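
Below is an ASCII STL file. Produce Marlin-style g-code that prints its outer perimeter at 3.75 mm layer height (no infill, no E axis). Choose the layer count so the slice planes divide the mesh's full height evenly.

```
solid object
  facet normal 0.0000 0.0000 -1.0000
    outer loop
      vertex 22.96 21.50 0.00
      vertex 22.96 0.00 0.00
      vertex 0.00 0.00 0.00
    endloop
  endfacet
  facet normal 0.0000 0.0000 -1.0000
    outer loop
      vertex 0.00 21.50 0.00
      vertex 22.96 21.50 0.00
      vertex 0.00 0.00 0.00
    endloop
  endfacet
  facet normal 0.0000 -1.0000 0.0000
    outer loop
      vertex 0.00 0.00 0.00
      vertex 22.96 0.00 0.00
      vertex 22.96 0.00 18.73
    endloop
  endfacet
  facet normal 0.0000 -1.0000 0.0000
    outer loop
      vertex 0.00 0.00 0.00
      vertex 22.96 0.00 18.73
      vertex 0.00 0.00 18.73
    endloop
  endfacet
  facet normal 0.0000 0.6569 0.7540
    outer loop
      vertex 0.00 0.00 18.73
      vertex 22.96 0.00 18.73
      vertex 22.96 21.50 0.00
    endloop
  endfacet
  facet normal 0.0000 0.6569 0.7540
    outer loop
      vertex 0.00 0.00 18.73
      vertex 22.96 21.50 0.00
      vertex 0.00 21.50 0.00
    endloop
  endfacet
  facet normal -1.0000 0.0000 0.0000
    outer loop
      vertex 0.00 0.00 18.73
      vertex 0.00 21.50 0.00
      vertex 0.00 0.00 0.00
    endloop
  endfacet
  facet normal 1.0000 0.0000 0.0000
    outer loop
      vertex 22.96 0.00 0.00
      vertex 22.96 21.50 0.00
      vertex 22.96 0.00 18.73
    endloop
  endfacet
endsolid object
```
; perimeter-only toolpath
G21 ; units = mm
G90 ; absolute positioning
G28 ; home
; layer 1
G0 Z3.75
G0 X0.00 Y0.00
G1 X22.96 Y0.00
G1 X22.96 Y17.20
G1 X0.00 Y17.20
G1 X0.00 Y0.00
; layer 2
G0 Z7.49
G0 X0.00 Y0.00
G1 X22.96 Y0.00
G1 X22.96 Y12.90
G1 X0.00 Y12.90
G1 X0.00 Y0.00
; layer 3
G0 Z11.24
G0 X0.00 Y0.00
G1 X22.96 Y0.00
G1 X22.96 Y8.60
G1 X0.00 Y8.60
G1 X0.00 Y0.00
; layer 4
G0 Z14.98
G0 X0.00 Y0.00
G1 X22.96 Y0.00
G1 X22.96 Y4.30
G1 X0.00 Y4.30
G1 X0.00 Y0.00
M2 ; end

The solid is a wedge (ramp): 23 × 21.5 mm base, rising to 18.7 mm along the y=0 edge and sloping linearly to z=0 at y=21.5. Slicing at Δz = 3.75 mm — 5 equal slices spanning the solid's height, so layer i sits at z = i·h/5 — gives 4 non-empty perimeters. Each is a 4-segment closed polygon; G0 lifts to the layer z and rapids to the start vertex, then G1 traces the edges. The cross-section shrinks linearly with z (the slice at the apex is degenerate and omitted).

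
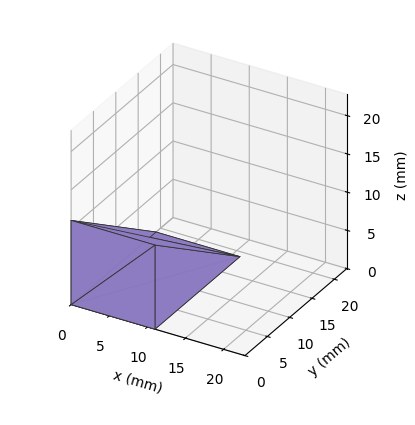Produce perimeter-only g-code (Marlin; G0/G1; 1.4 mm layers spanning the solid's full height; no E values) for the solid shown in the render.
Reading the render: the shape is a wedge (ramp): 11 × 19 mm base, rising to 11 mm along the y=0 edge and sloping linearly to z=0 at y=19 (dimensions read to the nearest mm from the axis ticks). For the g-code, the solid's height is divided into equal slices at the stated Δz and each level perimeter traced with G1 moves after a G0 lift.

; perimeter-only toolpath
G21 ; units = mm
G90 ; absolute positioning
G28 ; home
; layer 1
G0 Z1.4
G0 X0.0 Y0.0
G1 X11.0 Y0.0
G1 X11.0 Y16.6
G1 X0.0 Y16.6
G1 X0.0 Y0.0
; layer 2
G0 Z2.8
G0 X0.0 Y0.0
G1 X11.0 Y0.0
G1 X11.0 Y14.2
G1 X0.0 Y14.2
G1 X0.0 Y0.0
; layer 3
G0 Z4.1
G0 X0.0 Y0.0
G1 X11.0 Y0.0
G1 X11.0 Y11.9
G1 X0.0 Y11.9
G1 X0.0 Y0.0
; layer 4
G0 Z5.5
G0 X0.0 Y0.0
G1 X11.0 Y0.0
G1 X11.0 Y9.5
G1 X0.0 Y9.5
G1 X0.0 Y0.0
; layer 5
G0 Z6.9
G0 X0.0 Y0.0
G1 X11.0 Y0.0
G1 X11.0 Y7.1
G1 X0.0 Y7.1
G1 X0.0 Y0.0
; layer 6
G0 Z8.2
G0 X0.0 Y0.0
G1 X11.0 Y0.0
G1 X11.0 Y4.8
G1 X0.0 Y4.8
G1 X0.0 Y0.0
; layer 7
G0 Z9.6
G0 X0.0 Y0.0
G1 X11.0 Y0.0
G1 X11.0 Y2.4
G1 X0.0 Y2.4
G1 X0.0 Y0.0
M2 ; end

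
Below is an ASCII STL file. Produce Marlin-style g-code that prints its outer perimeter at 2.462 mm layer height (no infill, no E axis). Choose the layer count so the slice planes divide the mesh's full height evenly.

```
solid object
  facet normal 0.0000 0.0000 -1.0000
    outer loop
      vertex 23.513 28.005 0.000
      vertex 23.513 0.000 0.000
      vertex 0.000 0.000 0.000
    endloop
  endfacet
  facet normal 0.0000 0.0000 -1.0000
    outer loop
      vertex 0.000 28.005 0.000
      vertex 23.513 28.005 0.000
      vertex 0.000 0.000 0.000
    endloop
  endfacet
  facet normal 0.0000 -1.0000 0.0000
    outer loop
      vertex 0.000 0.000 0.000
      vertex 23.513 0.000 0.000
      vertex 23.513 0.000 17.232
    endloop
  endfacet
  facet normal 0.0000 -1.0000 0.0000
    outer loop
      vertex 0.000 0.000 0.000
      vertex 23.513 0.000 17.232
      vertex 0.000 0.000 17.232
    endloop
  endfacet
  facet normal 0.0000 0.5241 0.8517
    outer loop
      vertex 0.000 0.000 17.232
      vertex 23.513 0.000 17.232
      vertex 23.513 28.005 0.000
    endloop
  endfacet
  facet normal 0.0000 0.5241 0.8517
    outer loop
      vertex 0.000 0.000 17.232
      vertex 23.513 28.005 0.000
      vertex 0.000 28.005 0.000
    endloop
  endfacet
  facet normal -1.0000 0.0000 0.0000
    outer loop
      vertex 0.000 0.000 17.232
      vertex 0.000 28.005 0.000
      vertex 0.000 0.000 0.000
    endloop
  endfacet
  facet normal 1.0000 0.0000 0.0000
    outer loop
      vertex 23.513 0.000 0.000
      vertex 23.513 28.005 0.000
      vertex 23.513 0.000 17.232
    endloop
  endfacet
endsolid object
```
; perimeter-only toolpath
G21 ; units = mm
G90 ; absolute positioning
G28 ; home
; layer 1
G0 Z2.462
G0 X0.000 Y0.000
G1 X23.513 Y0.000
G1 X23.513 Y24.004
G1 X0.000 Y24.004
G1 X0.000 Y0.000
; layer 2
G0 Z4.923
G0 X0.000 Y0.000
G1 X23.513 Y0.000
G1 X23.513 Y20.004
G1 X0.000 Y20.004
G1 X0.000 Y0.000
; layer 3
G0 Z7.385
G0 X0.000 Y0.000
G1 X23.513 Y0.000
G1 X23.513 Y16.003
G1 X0.000 Y16.003
G1 X0.000 Y0.000
; layer 4
G0 Z9.847
G0 X0.000 Y0.000
G1 X23.513 Y0.000
G1 X23.513 Y12.002
G1 X0.000 Y12.002
G1 X0.000 Y0.000
; layer 5
G0 Z12.309
G0 X0.000 Y0.000
G1 X23.513 Y0.000
G1 X23.513 Y8.001
G1 X0.000 Y8.001
G1 X0.000 Y0.000
; layer 6
G0 Z14.770
G0 X0.000 Y0.000
G1 X23.513 Y0.000
G1 X23.513 Y4.001
G1 X0.000 Y4.001
G1 X0.000 Y0.000
M2 ; end

The solid is a wedge (ramp): 23.5 × 28 mm base, rising to 17.2 mm along the y=0 edge and sloping linearly to z=0 at y=28. Slicing at Δz = 2.462 mm — 7 equal slices spanning the solid's height, so layer i sits at z = i·h/7 — gives 6 non-empty perimeters. Each is a 4-segment closed polygon; G0 lifts to the layer z and rapids to the start vertex, then G1 traces the edges. The cross-section shrinks linearly with z (the slice at the apex is degenerate and omitted).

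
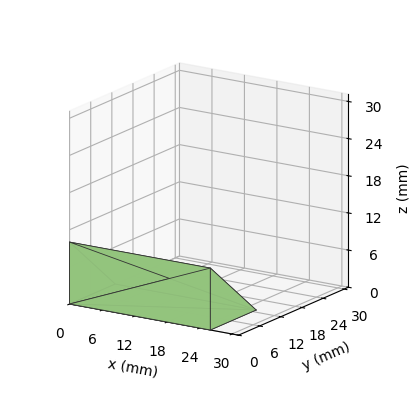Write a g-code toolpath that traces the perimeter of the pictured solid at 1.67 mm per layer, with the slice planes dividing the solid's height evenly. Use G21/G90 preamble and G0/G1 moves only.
Reading the render: the shape is a wedge (ramp): 26 × 13 mm base, rising to 10 mm along the y=0 edge and sloping linearly to z=0 at y=13 (dimensions read to the nearest mm from the axis ticks). For the g-code, the solid's height is divided into equal slices at the stated Δz and each level perimeter traced with G1 moves after a G0 lift.

; perimeter-only toolpath
G21 ; units = mm
G90 ; absolute positioning
G28 ; home
; layer 1
G0 Z1.67
G0 X0.00 Y0.00
G1 X26.00 Y0.00
G1 X26.00 Y10.83
G1 X0.00 Y10.83
G1 X0.00 Y0.00
; layer 2
G0 Z3.33
G0 X0.00 Y0.00
G1 X26.00 Y0.00
G1 X26.00 Y8.67
G1 X0.00 Y8.67
G1 X0.00 Y0.00
; layer 3
G0 Z5.00
G0 X0.00 Y0.00
G1 X26.00 Y0.00
G1 X26.00 Y6.50
G1 X0.00 Y6.50
G1 X0.00 Y0.00
; layer 4
G0 Z6.67
G0 X0.00 Y0.00
G1 X26.00 Y0.00
G1 X26.00 Y4.33
G1 X0.00 Y4.33
G1 X0.00 Y0.00
; layer 5
G0 Z8.33
G0 X0.00 Y0.00
G1 X26.00 Y0.00
G1 X26.00 Y2.17
G1 X0.00 Y2.17
G1 X0.00 Y0.00
M2 ; end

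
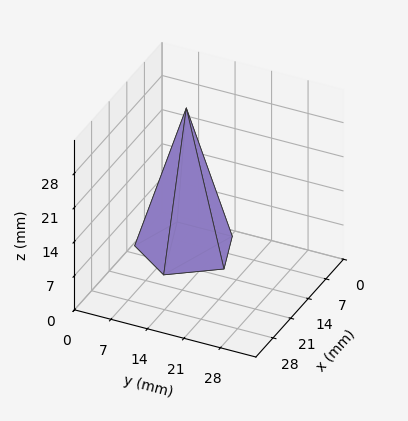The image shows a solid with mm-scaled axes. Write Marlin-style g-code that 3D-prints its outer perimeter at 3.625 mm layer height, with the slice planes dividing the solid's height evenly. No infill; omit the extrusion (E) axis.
Reading the render: the shape is a regular 5-sided pyramid, base circumscribed radius ≈ 9 mm, apex at z ≈ 29 mm (dimensions read to the nearest mm from the axis ticks). For the g-code, the solid's height is divided into equal slices at the stated Δz and each level perimeter traced with G1 moves after a G0 lift.

; perimeter-only toolpath
G21 ; units = mm
G90 ; absolute positioning
G28 ; home
; layer 1
G0 Z3.625
G0 X16.875 Y9.000
G1 X11.433 Y16.490
G1 X2.629 Y13.629
G1 X2.629 Y4.371
G1 X11.433 Y1.510
G1 X16.875 Y9.000
; layer 2
G0 Z7.250
G0 X15.750 Y9.000
G1 X11.086 Y15.420
G1 X3.539 Y12.967
G1 X3.539 Y5.032
G1 X11.086 Y2.580
G1 X15.750 Y9.000
; layer 3
G0 Z10.875
G0 X14.625 Y9.000
G1 X10.738 Y14.350
G1 X4.449 Y12.306
G1 X4.449 Y5.694
G1 X10.738 Y3.650
G1 X14.625 Y9.000
; layer 4
G0 Z14.500
G0 X13.500 Y9.000
G1 X10.390 Y13.280
G1 X5.359 Y11.645
G1 X5.359 Y6.355
G1 X10.390 Y4.720
G1 X13.500 Y9.000
; layer 5
G0 Z18.125
G0 X12.375 Y9.000
G1 X10.043 Y12.210
G1 X6.270 Y10.984
G1 X6.270 Y7.016
G1 X10.043 Y5.790
G1 X12.375 Y9.000
; layer 6
G0 Z21.750
G0 X11.250 Y9.000
G1 X9.695 Y11.140
G1 X7.180 Y10.322
G1 X7.180 Y7.678
G1 X9.695 Y6.860
G1 X11.250 Y9.000
; layer 7
G0 Z25.375
G0 X10.125 Y9.000
G1 X9.348 Y10.070
G1 X8.090 Y9.661
G1 X8.090 Y8.339
G1 X9.348 Y7.930
G1 X10.125 Y9.000
M2 ; end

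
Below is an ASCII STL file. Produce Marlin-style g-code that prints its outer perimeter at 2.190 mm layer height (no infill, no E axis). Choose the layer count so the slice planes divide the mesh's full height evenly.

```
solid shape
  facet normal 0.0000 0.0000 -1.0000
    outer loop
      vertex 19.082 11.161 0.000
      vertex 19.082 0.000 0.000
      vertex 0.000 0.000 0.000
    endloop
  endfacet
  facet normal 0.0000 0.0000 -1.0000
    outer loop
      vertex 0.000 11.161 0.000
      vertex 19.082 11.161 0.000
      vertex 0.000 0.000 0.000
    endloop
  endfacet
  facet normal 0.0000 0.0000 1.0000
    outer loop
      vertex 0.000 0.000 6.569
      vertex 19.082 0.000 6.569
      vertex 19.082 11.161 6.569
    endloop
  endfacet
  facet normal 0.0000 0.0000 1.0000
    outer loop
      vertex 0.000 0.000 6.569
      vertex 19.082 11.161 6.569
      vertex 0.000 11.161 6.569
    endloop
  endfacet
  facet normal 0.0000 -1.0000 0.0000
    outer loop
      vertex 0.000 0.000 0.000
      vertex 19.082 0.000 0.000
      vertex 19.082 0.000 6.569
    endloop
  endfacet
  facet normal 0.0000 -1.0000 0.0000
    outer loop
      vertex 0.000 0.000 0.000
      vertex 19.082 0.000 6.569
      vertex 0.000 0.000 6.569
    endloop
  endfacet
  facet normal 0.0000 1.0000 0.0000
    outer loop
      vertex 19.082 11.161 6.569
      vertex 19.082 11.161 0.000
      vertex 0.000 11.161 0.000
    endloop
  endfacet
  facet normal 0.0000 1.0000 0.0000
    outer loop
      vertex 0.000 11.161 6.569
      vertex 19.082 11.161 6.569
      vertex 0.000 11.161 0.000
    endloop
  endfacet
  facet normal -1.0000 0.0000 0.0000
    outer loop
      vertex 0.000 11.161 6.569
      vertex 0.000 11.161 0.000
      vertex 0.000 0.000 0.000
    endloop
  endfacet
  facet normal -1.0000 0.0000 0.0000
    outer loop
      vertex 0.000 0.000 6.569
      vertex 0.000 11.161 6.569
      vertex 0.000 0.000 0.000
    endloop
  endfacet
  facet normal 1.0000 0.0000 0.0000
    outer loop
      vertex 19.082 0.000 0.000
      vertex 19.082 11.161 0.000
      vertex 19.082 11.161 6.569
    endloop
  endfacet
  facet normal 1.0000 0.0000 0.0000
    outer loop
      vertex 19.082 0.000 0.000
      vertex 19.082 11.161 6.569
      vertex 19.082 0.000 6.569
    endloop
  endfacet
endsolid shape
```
; perimeter-only toolpath
G21 ; units = mm
G90 ; absolute positioning
G28 ; home
; layer 1
G0 Z2.190
G0 X0.000 Y0.000
G1 X19.082 Y0.000
G1 X19.082 Y11.161
G1 X0.000 Y11.161
G1 X0.000 Y0.000
; layer 2
G0 Z4.379
G0 X0.000 Y0.000
G1 X19.082 Y0.000
G1 X19.082 Y11.161
G1 X0.000 Y11.161
G1 X0.000 Y0.000
; layer 3
G0 Z6.569
G0 X0.000 Y0.000
G1 X19.082 Y0.000
G1 X19.082 Y11.161
G1 X0.000 Y11.161
G1 X0.000 Y0.000
M2 ; end

The solid is a rectangular box, roughly 19.1 × 11.2 mm footprint and 6.57 mm tall. Slicing at Δz = 2.190 mm — 3 equal slices spanning the solid's height, so layer i sits at z = i·h/3 — gives 3 non-empty perimeters. Each is a 4-segment closed polygon; G0 lifts to the layer z and rapids to the start vertex, then G1 traces the edges.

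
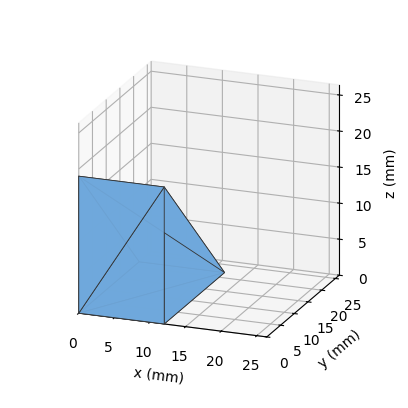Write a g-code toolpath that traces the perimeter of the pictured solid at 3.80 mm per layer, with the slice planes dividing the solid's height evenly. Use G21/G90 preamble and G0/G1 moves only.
Reading the render: the shape is a wedge (ramp): 12 × 22 mm base, rising to 19 mm along the y=0 edge and sloping linearly to z=0 at y=22 (dimensions read to the nearest mm from the axis ticks). For the g-code, the solid's height is divided into equal slices at the stated Δz and each level perimeter traced with G1 moves after a G0 lift.

; perimeter-only toolpath
G21 ; units = mm
G90 ; absolute positioning
G28 ; home
; layer 1
G0 Z3.80
G0 X0.00 Y0.00
G1 X12.00 Y0.00
G1 X12.00 Y17.60
G1 X0.00 Y17.60
G1 X0.00 Y0.00
; layer 2
G0 Z7.60
G0 X0.00 Y0.00
G1 X12.00 Y0.00
G1 X12.00 Y13.20
G1 X0.00 Y13.20
G1 X0.00 Y0.00
; layer 3
G0 Z11.40
G0 X0.00 Y0.00
G1 X12.00 Y0.00
G1 X12.00 Y8.80
G1 X0.00 Y8.80
G1 X0.00 Y0.00
; layer 4
G0 Z15.20
G0 X0.00 Y0.00
G1 X12.00 Y0.00
G1 X12.00 Y4.40
G1 X0.00 Y4.40
G1 X0.00 Y0.00
M2 ; end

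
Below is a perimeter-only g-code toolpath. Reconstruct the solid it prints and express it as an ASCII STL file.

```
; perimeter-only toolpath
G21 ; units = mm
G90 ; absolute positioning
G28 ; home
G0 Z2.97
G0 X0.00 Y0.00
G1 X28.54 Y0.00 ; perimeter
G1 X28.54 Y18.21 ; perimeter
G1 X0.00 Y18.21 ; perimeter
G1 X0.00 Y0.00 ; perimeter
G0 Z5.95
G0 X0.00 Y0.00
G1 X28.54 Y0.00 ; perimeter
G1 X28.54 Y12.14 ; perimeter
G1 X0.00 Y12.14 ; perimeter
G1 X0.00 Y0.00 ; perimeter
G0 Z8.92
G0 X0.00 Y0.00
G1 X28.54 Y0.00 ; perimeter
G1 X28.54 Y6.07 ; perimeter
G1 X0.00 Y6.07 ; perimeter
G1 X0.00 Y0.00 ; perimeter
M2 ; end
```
solid part
  facet normal 0.0000 0.0000 -1.0000
    outer loop
      vertex 28.54 24.28 0.00
      vertex 28.54 0.00 0.00
      vertex 0.00 0.00 0.00
    endloop
  endfacet
  facet normal 0.0000 0.0000 -1.0000
    outer loop
      vertex 0.00 24.28 0.00
      vertex 28.54 24.28 0.00
      vertex 0.00 0.00 0.00
    endloop
  endfacet
  facet normal 0.0000 -1.0000 0.0000
    outer loop
      vertex 0.00 0.00 0.00
      vertex 28.54 0.00 0.00
      vertex 28.54 0.00 11.89
    endloop
  endfacet
  facet normal 0.0000 -1.0000 0.0000
    outer loop
      vertex 0.00 0.00 0.00
      vertex 28.54 0.00 11.89
      vertex 0.00 0.00 11.89
    endloop
  endfacet
  facet normal 0.0000 0.4398 0.8981
    outer loop
      vertex 0.00 0.00 11.89
      vertex 28.54 0.00 11.89
      vertex 28.54 24.28 0.00
    endloop
  endfacet
  facet normal 0.0000 0.4398 0.8981
    outer loop
      vertex 0.00 0.00 11.89
      vertex 28.54 24.28 0.00
      vertex 0.00 24.28 0.00
    endloop
  endfacet
  facet normal -1.0000 0.0000 0.0000
    outer loop
      vertex 0.00 0.00 11.89
      vertex 0.00 24.28 0.00
      vertex 0.00 0.00 0.00
    endloop
  endfacet
  facet normal 1.0000 0.0000 0.0000
    outer loop
      vertex 28.54 0.00 0.00
      vertex 28.54 24.28 0.00
      vertex 28.54 0.00 11.89
    endloop
  endfacet
endsolid part

The G0 Z moves step by Δz≈2.97 mm. The G1 loops shrink linearly with z, so the solid tapers from its base footprint up to z≈11.9. Closing with a flat bottom cap and the tapered top and triangulating gives 8 facets — a wedge (ramp): 28.5 × 24.3 mm base, rising to 11.9 mm along the y=0 edge and sloping linearly to z=0 at y=24.3.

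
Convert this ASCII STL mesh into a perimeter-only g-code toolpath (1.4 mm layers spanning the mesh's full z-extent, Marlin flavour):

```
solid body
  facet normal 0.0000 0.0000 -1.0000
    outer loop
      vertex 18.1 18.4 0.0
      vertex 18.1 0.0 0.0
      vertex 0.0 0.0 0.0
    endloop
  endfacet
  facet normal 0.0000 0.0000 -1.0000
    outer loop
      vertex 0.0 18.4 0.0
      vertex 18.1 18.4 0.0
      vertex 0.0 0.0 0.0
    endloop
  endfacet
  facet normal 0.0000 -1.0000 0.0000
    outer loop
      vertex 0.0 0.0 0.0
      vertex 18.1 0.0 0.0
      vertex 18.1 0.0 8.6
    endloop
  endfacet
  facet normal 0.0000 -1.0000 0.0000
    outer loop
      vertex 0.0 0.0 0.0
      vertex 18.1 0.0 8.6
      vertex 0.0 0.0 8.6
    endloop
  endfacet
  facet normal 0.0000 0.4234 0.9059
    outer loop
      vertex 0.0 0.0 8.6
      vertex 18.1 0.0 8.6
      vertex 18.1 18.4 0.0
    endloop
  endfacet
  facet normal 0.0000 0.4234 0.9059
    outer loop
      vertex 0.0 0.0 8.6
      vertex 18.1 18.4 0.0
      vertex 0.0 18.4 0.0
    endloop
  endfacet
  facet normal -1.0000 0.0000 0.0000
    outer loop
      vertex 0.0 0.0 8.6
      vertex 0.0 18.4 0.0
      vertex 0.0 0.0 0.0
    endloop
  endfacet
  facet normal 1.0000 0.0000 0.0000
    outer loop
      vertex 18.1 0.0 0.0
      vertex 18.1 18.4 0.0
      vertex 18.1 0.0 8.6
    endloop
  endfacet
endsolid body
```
; perimeter-only toolpath
G21 ; units = mm
G90 ; absolute positioning
G28 ; home
; layer 1
G0 Z1.4
G0 X0.0 Y0.0
G1 X18.1 Y0.0
G1 X18.1 Y15.3
G1 X0.0 Y15.3
G1 X0.0 Y0.0
; layer 2
G0 Z2.9
G0 X0.0 Y0.0
G1 X18.1 Y0.0
G1 X18.1 Y12.3
G1 X0.0 Y12.3
G1 X0.0 Y0.0
; layer 3
G0 Z4.3
G0 X0.0 Y0.0
G1 X18.1 Y0.0
G1 X18.1 Y9.2
G1 X0.0 Y9.2
G1 X0.0 Y0.0
; layer 4
G0 Z5.7
G0 X0.0 Y0.0
G1 X18.1 Y0.0
G1 X18.1 Y6.1
G1 X0.0 Y6.1
G1 X0.0 Y0.0
; layer 5
G0 Z7.2
G0 X0.0 Y0.0
G1 X18.1 Y0.0
G1 X18.1 Y3.1
G1 X0.0 Y3.1
G1 X0.0 Y0.0
M2 ; end

The solid is a wedge (ramp): 18.1 × 18.4 mm base, rising to 8.6 mm along the y=0 edge and sloping linearly to z=0 at y=18.4. Slicing at Δz = 1.4 mm — 6 equal slices spanning the solid's height, so layer i sits at z = i·h/6 — gives 5 non-empty perimeters. Each is a 4-segment closed polygon; G0 lifts to the layer z and rapids to the start vertex, then G1 traces the edges. The cross-section shrinks linearly with z (the slice at the apex is degenerate and omitted).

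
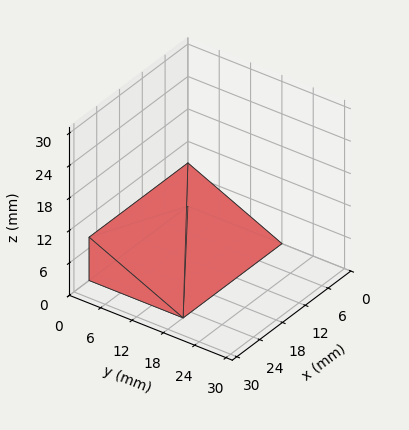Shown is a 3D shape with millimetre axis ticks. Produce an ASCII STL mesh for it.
Reading the render: the shape is a wedge (ramp): 26 × 18 mm base, rising to 8 mm along the y=0 edge and sloping linearly to z=0 at y=18 (dimensions read to the nearest mm from the axis ticks). For the STL, each face is triangulated and given an outward normal.

solid part
  facet normal 0.0000 0.0000 -1.0000
    outer loop
      vertex 26.00 18.00 0.00
      vertex 26.00 0.00 0.00
      vertex 0.00 0.00 0.00
    endloop
  endfacet
  facet normal 0.0000 0.0000 -1.0000
    outer loop
      vertex 0.00 18.00 0.00
      vertex 26.00 18.00 0.00
      vertex 0.00 0.00 0.00
    endloop
  endfacet
  facet normal 0.0000 -1.0000 0.0000
    outer loop
      vertex 0.00 0.00 0.00
      vertex 26.00 0.00 0.00
      vertex 26.00 0.00 8.00
    endloop
  endfacet
  facet normal 0.0000 -1.0000 0.0000
    outer loop
      vertex 0.00 0.00 0.00
      vertex 26.00 0.00 8.00
      vertex 0.00 0.00 8.00
    endloop
  endfacet
  facet normal 0.0000 0.4061 0.9138
    outer loop
      vertex 0.00 0.00 8.00
      vertex 26.00 0.00 8.00
      vertex 26.00 18.00 0.00
    endloop
  endfacet
  facet normal 0.0000 0.4061 0.9138
    outer loop
      vertex 0.00 0.00 8.00
      vertex 26.00 18.00 0.00
      vertex 0.00 18.00 0.00
    endloop
  endfacet
  facet normal -1.0000 0.0000 0.0000
    outer loop
      vertex 0.00 0.00 8.00
      vertex 0.00 18.00 0.00
      vertex 0.00 0.00 0.00
    endloop
  endfacet
  facet normal 1.0000 0.0000 0.0000
    outer loop
      vertex 26.00 0.00 0.00
      vertex 26.00 18.00 0.00
      vertex 26.00 0.00 8.00
    endloop
  endfacet
endsolid part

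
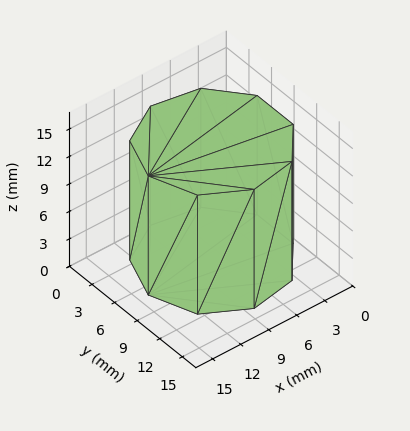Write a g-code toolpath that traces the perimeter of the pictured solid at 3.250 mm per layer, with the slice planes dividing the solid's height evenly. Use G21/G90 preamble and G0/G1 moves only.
Reading the render: the shape is a regular 9-sided prism (a cylinder approximated with 9 flat sides), circumscribed radius ≈ 7 mm, height ≈ 13 mm (dimensions read to the nearest mm from the axis ticks). For the g-code, the solid's height is divided into equal slices at the stated Δz and each level perimeter traced with G1 moves after a G0 lift.

; perimeter-only toolpath
G21 ; units = mm
G90 ; absolute positioning
G28 ; home
; layer 1
G0 Z3.250
G0 X14.000 Y7.000
G1 X12.362 Y11.500
G1 X8.216 Y13.894
G1 X3.500 Y13.062
G1 X0.422 Y9.394
G1 X0.422 Y4.606
G1 X3.500 Y0.938
G1 X8.216 Y0.106
G1 X12.362 Y2.500
G1 X14.000 Y7.000
; layer 2
G0 Z6.500
G0 X14.000 Y7.000
G1 X12.362 Y11.500
G1 X8.216 Y13.894
G1 X3.500 Y13.062
G1 X0.422 Y9.394
G1 X0.422 Y4.606
G1 X3.500 Y0.938
G1 X8.216 Y0.106
G1 X12.362 Y2.500
G1 X14.000 Y7.000
; layer 3
G0 Z9.750
G0 X14.000 Y7.000
G1 X12.362 Y11.500
G1 X8.216 Y13.894
G1 X3.500 Y13.062
G1 X0.422 Y9.394
G1 X0.422 Y4.606
G1 X3.500 Y0.938
G1 X8.216 Y0.106
G1 X12.362 Y2.500
G1 X14.000 Y7.000
; layer 4
G0 Z13.000
G0 X14.000 Y7.000
G1 X12.362 Y11.500
G1 X8.216 Y13.894
G1 X3.500 Y13.062
G1 X0.422 Y9.394
G1 X0.422 Y4.606
G1 X3.500 Y0.938
G1 X8.216 Y0.106
G1 X12.362 Y2.500
G1 X14.000 Y7.000
M2 ; end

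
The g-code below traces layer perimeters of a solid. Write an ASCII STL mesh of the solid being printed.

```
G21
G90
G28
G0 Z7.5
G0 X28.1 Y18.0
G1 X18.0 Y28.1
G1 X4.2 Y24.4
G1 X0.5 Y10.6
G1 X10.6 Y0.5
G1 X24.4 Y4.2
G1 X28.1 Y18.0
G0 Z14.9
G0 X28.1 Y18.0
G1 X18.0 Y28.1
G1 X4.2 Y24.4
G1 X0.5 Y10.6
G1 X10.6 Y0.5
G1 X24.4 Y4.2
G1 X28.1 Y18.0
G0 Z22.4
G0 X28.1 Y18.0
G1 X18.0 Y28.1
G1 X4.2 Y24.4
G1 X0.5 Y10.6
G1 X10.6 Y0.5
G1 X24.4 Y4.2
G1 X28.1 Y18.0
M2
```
solid part
  facet normal 0.0000 0.0000 -1.0000
    outer loop
      vertex 4.2 24.4 0.0
      vertex 18.0 28.1 0.0
      vertex 28.1 18.0 0.0
    endloop
  endfacet
  facet normal 0.0000 0.0000 -1.0000
    outer loop
      vertex 0.5 10.6 0.0
      vertex 4.2 24.4 0.0
      vertex 28.1 18.0 0.0
    endloop
  endfacet
  facet normal 0.0000 0.0000 -1.0000
    outer loop
      vertex 10.6 0.5 0.0
      vertex 0.5 10.6 0.0
      vertex 28.1 18.0 0.0
    endloop
  endfacet
  facet normal 0.0000 0.0000 -1.0000
    outer loop
      vertex 24.4 4.2 0.0
      vertex 10.6 0.5 0.0
      vertex 28.1 18.0 0.0
    endloop
  endfacet
  facet normal 0.0000 0.0000 1.0000
    outer loop
      vertex 28.1 18.0 22.4
      vertex 18.0 28.1 22.4
      vertex 4.2 24.4 22.4
    endloop
  endfacet
  facet normal 0.0000 0.0000 1.0000
    outer loop
      vertex 28.1 18.0 22.4
      vertex 4.2 24.4 22.4
      vertex 0.5 10.6 22.4
    endloop
  endfacet
  facet normal 0.0000 0.0000 1.0000
    outer loop
      vertex 28.1 18.0 22.4
      vertex 0.5 10.6 22.4
      vertex 10.6 0.5 22.4
    endloop
  endfacet
  facet normal 0.0000 0.0000 1.0000
    outer loop
      vertex 28.1 18.0 22.4
      vertex 10.6 0.5 22.4
      vertex 24.4 4.2 22.4
    endloop
  endfacet
  facet normal 0.7071 0.7071 0.0000
    outer loop
      vertex 28.1 18.0 0.0
      vertex 18.0 28.1 0.0
      vertex 18.0 28.1 22.4
    endloop
  endfacet
  facet normal 0.7071 0.7071 0.0000
    outer loop
      vertex 28.1 18.0 0.0
      vertex 18.0 28.1 22.4
      vertex 28.1 18.0 22.4
    endloop
  endfacet
  facet normal -0.2590 0.9659 0.0000
    outer loop
      vertex 18.0 28.1 0.0
      vertex 4.2 24.4 0.0
      vertex 4.2 24.4 22.4
    endloop
  endfacet
  facet normal -0.2590 0.9659 0.0000
    outer loop
      vertex 18.0 28.1 0.0
      vertex 4.2 24.4 22.4
      vertex 18.0 28.1 22.4
    endloop
  endfacet
  facet normal -0.9659 0.2590 0.0000
    outer loop
      vertex 4.2 24.4 0.0
      vertex 0.5 10.6 0.0
      vertex 0.5 10.6 22.4
    endloop
  endfacet
  facet normal -0.9659 0.2590 0.0000
    outer loop
      vertex 4.2 24.4 0.0
      vertex 0.5 10.6 22.4
      vertex 4.2 24.4 22.4
    endloop
  endfacet
  facet normal -0.7071 -0.7071 0.0000
    outer loop
      vertex 0.5 10.6 0.0
      vertex 10.6 0.5 0.0
      vertex 10.6 0.5 22.4
    endloop
  endfacet
  facet normal -0.7071 -0.7071 0.0000
    outer loop
      vertex 0.5 10.6 0.0
      vertex 10.6 0.5 22.4
      vertex 0.5 10.6 22.4
    endloop
  endfacet
  facet normal 0.2590 -0.9659 0.0000
    outer loop
      vertex 10.6 0.5 0.0
      vertex 24.4 4.2 0.0
      vertex 24.4 4.2 22.4
    endloop
  endfacet
  facet normal 0.2590 -0.9659 0.0000
    outer loop
      vertex 10.6 0.5 0.0
      vertex 24.4 4.2 22.4
      vertex 10.6 0.5 22.4
    endloop
  endfacet
  facet normal 0.9659 -0.2590 0.0000
    outer loop
      vertex 24.4 4.2 0.0
      vertex 28.1 18.0 0.0
      vertex 28.1 18.0 22.4
    endloop
  endfacet
  facet normal 0.9659 -0.2590 0.0000
    outer loop
      vertex 24.4 4.2 0.0
      vertex 28.1 18.0 22.4
      vertex 24.4 4.2 22.4
    endloop
  endfacet
endsolid part

The G0 Z moves step by Δz≈7.5 mm. Every layer's G1 loop is the same polygon, so the solid is a straight extrusion of it from z=0 to z≈22.4. Closing with flat bottom and top caps and triangulating gives 20 facets — a regular 6-sided prism (a cylinder approximated with 6 flat sides), circumscribed radius ≈ 14.3 mm, height ≈ 22.4 mm.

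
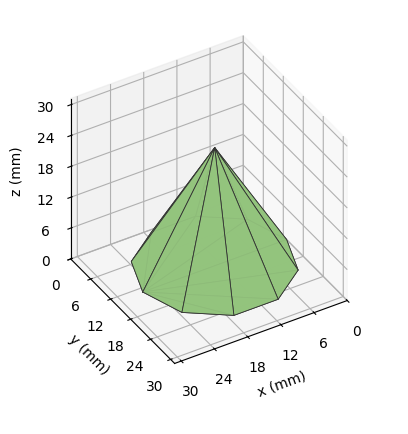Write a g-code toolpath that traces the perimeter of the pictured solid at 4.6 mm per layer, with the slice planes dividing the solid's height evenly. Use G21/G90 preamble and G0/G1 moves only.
Reading the render: the shape is a regular 10-sided pyramid, base circumscribed radius ≈ 13 mm, apex at z ≈ 23 mm (dimensions read to the nearest mm from the axis ticks). For the g-code, the solid's height is divided into equal slices at the stated Δz and each level perimeter traced with G1 moves after a G0 lift.

; perimeter-only toolpath
G21 ; units = mm
G90 ; absolute positioning
G28 ; home
; layer 1
G0 Z4.6
G0 X23.4 Y13.0
G1 X21.4 Y19.1
G1 X16.2 Y22.9
G1 X9.8 Y22.9
G1 X4.6 Y19.1
G1 X2.6 Y13.0
G1 X4.6 Y6.9
G1 X9.8 Y3.1
G1 X16.2 Y3.1
G1 X21.4 Y6.9
G1 X23.4 Y13.0
; layer 2
G0 Z9.2
G0 X20.8 Y13.0
G1 X19.3 Y17.6
G1 X15.4 Y20.4
G1 X10.6 Y20.4
G1 X6.7 Y17.6
G1 X5.2 Y13.0
G1 X6.7 Y8.4
G1 X10.6 Y5.6
G1 X15.4 Y5.6
G1 X19.3 Y8.4
G1 X20.8 Y13.0
; layer 3
G0 Z13.8
G0 X18.2 Y13.0
G1 X17.2 Y16.0
G1 X14.6 Y18.0
G1 X11.4 Y18.0
G1 X8.8 Y16.0
G1 X7.8 Y13.0
G1 X8.8 Y10.0
G1 X11.4 Y8.0
G1 X14.6 Y8.0
G1 X17.2 Y10.0
G1 X18.2 Y13.0
; layer 4
G0 Z18.4
G0 X15.6 Y13.0
G1 X15.1 Y14.5
G1 X13.8 Y15.5
G1 X12.2 Y15.5
G1 X10.9 Y14.5
G1 X10.4 Y13.0
G1 X10.9 Y11.5
G1 X12.2 Y10.5
G1 X13.8 Y10.5
G1 X15.1 Y11.5
G1 X15.6 Y13.0
M2 ; end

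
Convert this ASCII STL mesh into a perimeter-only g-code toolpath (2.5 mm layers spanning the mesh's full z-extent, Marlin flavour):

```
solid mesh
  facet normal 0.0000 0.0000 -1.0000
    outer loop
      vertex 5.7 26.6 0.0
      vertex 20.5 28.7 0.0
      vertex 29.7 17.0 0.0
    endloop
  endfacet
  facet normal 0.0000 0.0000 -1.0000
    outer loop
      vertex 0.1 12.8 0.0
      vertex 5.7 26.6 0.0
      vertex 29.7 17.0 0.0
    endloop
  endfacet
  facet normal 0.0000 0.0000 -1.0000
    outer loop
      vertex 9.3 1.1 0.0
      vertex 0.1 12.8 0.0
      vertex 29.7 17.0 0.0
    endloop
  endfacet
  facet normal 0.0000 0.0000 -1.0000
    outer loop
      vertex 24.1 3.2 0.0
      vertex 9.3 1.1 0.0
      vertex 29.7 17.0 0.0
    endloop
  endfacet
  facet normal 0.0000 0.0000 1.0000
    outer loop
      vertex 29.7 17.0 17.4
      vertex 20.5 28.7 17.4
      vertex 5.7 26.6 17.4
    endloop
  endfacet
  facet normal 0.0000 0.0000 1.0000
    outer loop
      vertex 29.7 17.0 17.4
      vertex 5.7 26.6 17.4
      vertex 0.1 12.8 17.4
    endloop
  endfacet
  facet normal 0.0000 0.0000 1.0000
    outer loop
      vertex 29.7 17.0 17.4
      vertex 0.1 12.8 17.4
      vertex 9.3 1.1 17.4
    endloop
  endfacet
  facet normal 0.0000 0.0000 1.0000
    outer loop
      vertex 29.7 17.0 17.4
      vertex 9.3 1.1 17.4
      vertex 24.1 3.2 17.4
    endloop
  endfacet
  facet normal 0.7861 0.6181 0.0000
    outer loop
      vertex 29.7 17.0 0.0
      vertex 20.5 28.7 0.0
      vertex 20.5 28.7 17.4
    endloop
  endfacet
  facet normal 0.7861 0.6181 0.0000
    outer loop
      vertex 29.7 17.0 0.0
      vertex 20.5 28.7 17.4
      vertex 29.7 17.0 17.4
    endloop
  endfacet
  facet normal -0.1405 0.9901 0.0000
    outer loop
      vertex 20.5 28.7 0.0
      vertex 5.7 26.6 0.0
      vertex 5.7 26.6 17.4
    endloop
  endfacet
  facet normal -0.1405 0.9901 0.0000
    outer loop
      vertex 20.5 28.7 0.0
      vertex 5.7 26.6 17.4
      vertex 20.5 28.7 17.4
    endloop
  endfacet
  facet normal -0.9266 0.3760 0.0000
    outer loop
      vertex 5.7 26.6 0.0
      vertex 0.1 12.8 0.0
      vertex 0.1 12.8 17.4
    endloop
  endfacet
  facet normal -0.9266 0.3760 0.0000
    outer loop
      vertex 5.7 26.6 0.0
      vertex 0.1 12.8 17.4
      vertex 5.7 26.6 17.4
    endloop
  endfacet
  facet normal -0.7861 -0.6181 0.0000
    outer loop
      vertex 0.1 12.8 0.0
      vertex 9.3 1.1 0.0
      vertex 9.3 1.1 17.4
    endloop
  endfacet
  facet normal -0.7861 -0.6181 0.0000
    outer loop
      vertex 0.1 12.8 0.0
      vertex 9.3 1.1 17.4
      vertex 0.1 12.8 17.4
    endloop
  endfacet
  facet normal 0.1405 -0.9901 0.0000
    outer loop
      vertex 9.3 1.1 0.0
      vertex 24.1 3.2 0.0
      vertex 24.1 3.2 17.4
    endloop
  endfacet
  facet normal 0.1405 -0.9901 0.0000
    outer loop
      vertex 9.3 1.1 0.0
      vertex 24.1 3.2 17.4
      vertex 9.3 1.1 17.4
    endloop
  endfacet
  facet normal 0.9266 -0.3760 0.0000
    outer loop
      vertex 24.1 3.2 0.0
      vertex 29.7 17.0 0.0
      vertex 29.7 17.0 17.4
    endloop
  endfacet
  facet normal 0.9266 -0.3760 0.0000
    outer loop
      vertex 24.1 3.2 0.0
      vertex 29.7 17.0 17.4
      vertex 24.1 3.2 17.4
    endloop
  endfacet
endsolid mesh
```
; perimeter-only toolpath
G21 ; units = mm
G90 ; absolute positioning
G28 ; home
; layer 1
G0 Z2.5
G0 X29.7 Y17.0
G1 X20.5 Y28.7
G1 X5.7 Y26.6
G1 X0.1 Y12.8
G1 X9.3 Y1.1
G1 X24.1 Y3.2
G1 X29.7 Y17.0
; layer 2
G0 Z5.0
G0 X29.7 Y17.0
G1 X20.5 Y28.7
G1 X5.7 Y26.6
G1 X0.1 Y12.8
G1 X9.3 Y1.1
G1 X24.1 Y3.2
G1 X29.7 Y17.0
; layer 3
G0 Z7.5
G0 X29.7 Y17.0
G1 X20.5 Y28.7
G1 X5.7 Y26.6
G1 X0.1 Y12.8
G1 X9.3 Y1.1
G1 X24.1 Y3.2
G1 X29.7 Y17.0
; layer 4
G0 Z9.9
G0 X29.7 Y17.0
G1 X20.5 Y28.7
G1 X5.7 Y26.6
G1 X0.1 Y12.8
G1 X9.3 Y1.1
G1 X24.1 Y3.2
G1 X29.7 Y17.0
; layer 5
G0 Z12.4
G0 X29.7 Y17.0
G1 X20.5 Y28.7
G1 X5.7 Y26.6
G1 X0.1 Y12.8
G1 X9.3 Y1.1
G1 X24.1 Y3.2
G1 X29.7 Y17.0
; layer 6
G0 Z14.9
G0 X29.7 Y17.0
G1 X20.5 Y28.7
G1 X5.7 Y26.6
G1 X0.1 Y12.8
G1 X9.3 Y1.1
G1 X24.1 Y3.2
G1 X29.7 Y17.0
; layer 7
G0 Z17.4
G0 X29.7 Y17.0
G1 X20.5 Y28.7
G1 X5.7 Y26.6
G1 X0.1 Y12.8
G1 X9.3 Y1.1
G1 X24.1 Y3.2
G1 X29.7 Y17.0
M2 ; end

The solid is a regular 6-sided prism (a cylinder approximated with 6 flat sides), circumscribed radius ≈ 14.9 mm, height ≈ 17.4 mm. Slicing at Δz = 2.5 mm — 7 equal slices spanning the solid's height, so layer i sits at z = i·h/7 — gives 7 non-empty perimeters. Each is a 6-segment closed polygon; G0 lifts to the layer z and rapids to the start vertex, then G1 traces the edges.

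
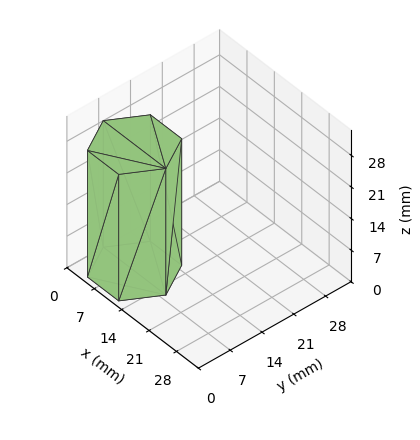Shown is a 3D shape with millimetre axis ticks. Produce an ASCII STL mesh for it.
Reading the render: the shape is a regular 6-sided prism (a cylinder approximated with 6 flat sides), circumscribed radius ≈ 8 mm, height ≈ 28 mm (dimensions read to the nearest mm from the axis ticks). For the STL, each face is triangulated and given an outward normal.

solid part
  facet normal 0.0000 0.0000 -1.0000
    outer loop
      vertex 4.000 14.928 0.000
      vertex 12.000 14.928 0.000
      vertex 16.000 8.000 0.000
    endloop
  endfacet
  facet normal 0.0000 0.0000 -1.0000
    outer loop
      vertex 0.000 8.000 0.000
      vertex 4.000 14.928 0.000
      vertex 16.000 8.000 0.000
    endloop
  endfacet
  facet normal 0.0000 0.0000 -1.0000
    outer loop
      vertex 4.000 1.072 0.000
      vertex 0.000 8.000 0.000
      vertex 16.000 8.000 0.000
    endloop
  endfacet
  facet normal 0.0000 0.0000 -1.0000
    outer loop
      vertex 12.000 1.072 0.000
      vertex 4.000 1.072 0.000
      vertex 16.000 8.000 0.000
    endloop
  endfacet
  facet normal 0.0000 0.0000 1.0000
    outer loop
      vertex 16.000 8.000 28.000
      vertex 12.000 14.928 28.000
      vertex 4.000 14.928 28.000
    endloop
  endfacet
  facet normal 0.0000 0.0000 1.0000
    outer loop
      vertex 16.000 8.000 28.000
      vertex 4.000 14.928 28.000
      vertex 0.000 8.000 28.000
    endloop
  endfacet
  facet normal 0.0000 0.0000 1.0000
    outer loop
      vertex 16.000 8.000 28.000
      vertex 0.000 8.000 28.000
      vertex 4.000 1.072 28.000
    endloop
  endfacet
  facet normal 0.0000 0.0000 1.0000
    outer loop
      vertex 16.000 8.000 28.000
      vertex 4.000 1.072 28.000
      vertex 12.000 1.072 28.000
    endloop
  endfacet
  facet normal 0.8660 0.5000 0.0000
    outer loop
      vertex 16.000 8.000 0.000
      vertex 12.000 14.928 0.000
      vertex 12.000 14.928 28.000
    endloop
  endfacet
  facet normal 0.8660 0.5000 0.0000
    outer loop
      vertex 16.000 8.000 0.000
      vertex 12.000 14.928 28.000
      vertex 16.000 8.000 28.000
    endloop
  endfacet
  facet normal 0.0000 1.0000 0.0000
    outer loop
      vertex 12.000 14.928 0.000
      vertex 4.000 14.928 0.000
      vertex 4.000 14.928 28.000
    endloop
  endfacet
  facet normal 0.0000 1.0000 0.0000
    outer loop
      vertex 12.000 14.928 0.000
      vertex 4.000 14.928 28.000
      vertex 12.000 14.928 28.000
    endloop
  endfacet
  facet normal -0.8660 0.5000 0.0000
    outer loop
      vertex 4.000 14.928 0.000
      vertex 0.000 8.000 0.000
      vertex 0.000 8.000 28.000
    endloop
  endfacet
  facet normal -0.8660 0.5000 0.0000
    outer loop
      vertex 4.000 14.928 0.000
      vertex 0.000 8.000 28.000
      vertex 4.000 14.928 28.000
    endloop
  endfacet
  facet normal -0.8660 -0.5000 0.0000
    outer loop
      vertex 0.000 8.000 0.000
      vertex 4.000 1.072 0.000
      vertex 4.000 1.072 28.000
    endloop
  endfacet
  facet normal -0.8660 -0.5000 0.0000
    outer loop
      vertex 0.000 8.000 0.000
      vertex 4.000 1.072 28.000
      vertex 0.000 8.000 28.000
    endloop
  endfacet
  facet normal 0.0000 -1.0000 0.0000
    outer loop
      vertex 4.000 1.072 0.000
      vertex 12.000 1.072 0.000
      vertex 12.000 1.072 28.000
    endloop
  endfacet
  facet normal 0.0000 -1.0000 0.0000
    outer loop
      vertex 4.000 1.072 0.000
      vertex 12.000 1.072 28.000
      vertex 4.000 1.072 28.000
    endloop
  endfacet
  facet normal 0.8660 -0.5000 0.0000
    outer loop
      vertex 12.000 1.072 0.000
      vertex 16.000 8.000 0.000
      vertex 16.000 8.000 28.000
    endloop
  endfacet
  facet normal 0.8660 -0.5000 0.0000
    outer loop
      vertex 12.000 1.072 0.000
      vertex 16.000 8.000 28.000
      vertex 12.000 1.072 28.000
    endloop
  endfacet
endsolid part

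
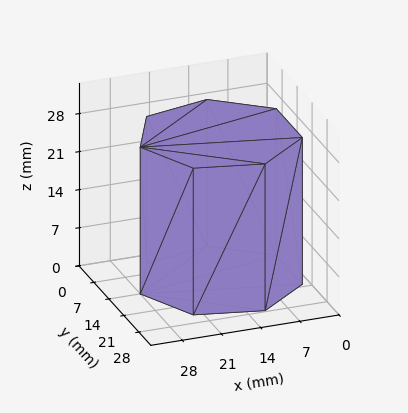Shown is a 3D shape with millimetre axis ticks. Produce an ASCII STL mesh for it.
Reading the render: the shape is a regular 7-sided prism (a cylinder approximated with 7 flat sides), circumscribed radius ≈ 14 mm, height ≈ 27 mm (dimensions read to the nearest mm from the axis ticks). For the STL, each face is triangulated and given an outward normal.

solid part
  facet normal 0.0000 0.0000 -1.0000
    outer loop
      vertex 10.9 27.6 0.0
      vertex 22.7 24.9 0.0
      vertex 28.0 14.0 0.0
    endloop
  endfacet
  facet normal 0.0000 0.0000 -1.0000
    outer loop
      vertex 1.4 20.1 0.0
      vertex 10.9 27.6 0.0
      vertex 28.0 14.0 0.0
    endloop
  endfacet
  facet normal 0.0000 0.0000 -1.0000
    outer loop
      vertex 1.4 7.9 0.0
      vertex 1.4 20.1 0.0
      vertex 28.0 14.0 0.0
    endloop
  endfacet
  facet normal 0.0000 0.0000 -1.0000
    outer loop
      vertex 10.9 0.4 0.0
      vertex 1.4 7.9 0.0
      vertex 28.0 14.0 0.0
    endloop
  endfacet
  facet normal 0.0000 0.0000 -1.0000
    outer loop
      vertex 22.7 3.1 0.0
      vertex 10.9 0.4 0.0
      vertex 28.0 14.0 0.0
    endloop
  endfacet
  facet normal 0.0000 0.0000 1.0000
    outer loop
      vertex 28.0 14.0 27.0
      vertex 22.7 24.9 27.0
      vertex 10.9 27.6 27.0
    endloop
  endfacet
  facet normal 0.0000 0.0000 1.0000
    outer loop
      vertex 28.0 14.0 27.0
      vertex 10.9 27.6 27.0
      vertex 1.4 20.1 27.0
    endloop
  endfacet
  facet normal 0.0000 0.0000 1.0000
    outer loop
      vertex 28.0 14.0 27.0
      vertex 1.4 20.1 27.0
      vertex 1.4 7.9 27.0
    endloop
  endfacet
  facet normal 0.0000 0.0000 1.0000
    outer loop
      vertex 28.0 14.0 27.0
      vertex 1.4 7.9 27.0
      vertex 10.9 0.4 27.0
    endloop
  endfacet
  facet normal 0.0000 0.0000 1.0000
    outer loop
      vertex 28.0 14.0 27.0
      vertex 10.9 0.4 27.0
      vertex 22.7 3.1 27.0
    endloop
  endfacet
  facet normal 0.8993 0.4373 0.0000
    outer loop
      vertex 28.0 14.0 0.0
      vertex 22.7 24.9 0.0
      vertex 22.7 24.9 27.0
    endloop
  endfacet
  facet normal 0.8993 0.4373 0.0000
    outer loop
      vertex 28.0 14.0 0.0
      vertex 22.7 24.9 27.0
      vertex 28.0 14.0 27.0
    endloop
  endfacet
  facet normal 0.2230 0.9748 0.0000
    outer loop
      vertex 22.7 24.9 0.0
      vertex 10.9 27.6 0.0
      vertex 10.9 27.6 27.0
    endloop
  endfacet
  facet normal 0.2230 0.9748 0.0000
    outer loop
      vertex 22.7 24.9 0.0
      vertex 10.9 27.6 27.0
      vertex 22.7 24.9 27.0
    endloop
  endfacet
  facet normal -0.6196 0.7849 0.0000
    outer loop
      vertex 10.9 27.6 0.0
      vertex 1.4 20.1 0.0
      vertex 1.4 20.1 27.0
    endloop
  endfacet
  facet normal -0.6196 0.7849 0.0000
    outer loop
      vertex 10.9 27.6 0.0
      vertex 1.4 20.1 27.0
      vertex 10.9 27.6 27.0
    endloop
  endfacet
  facet normal -1.0000 0.0000 0.0000
    outer loop
      vertex 1.4 20.1 0.0
      vertex 1.4 7.9 0.0
      vertex 1.4 7.9 27.0
    endloop
  endfacet
  facet normal -1.0000 0.0000 0.0000
    outer loop
      vertex 1.4 20.1 0.0
      vertex 1.4 7.9 27.0
      vertex 1.4 20.1 27.0
    endloop
  endfacet
  facet normal -0.6196 -0.7849 0.0000
    outer loop
      vertex 1.4 7.9 0.0
      vertex 10.9 0.4 0.0
      vertex 10.9 0.4 27.0
    endloop
  endfacet
  facet normal -0.6196 -0.7849 0.0000
    outer loop
      vertex 1.4 7.9 0.0
      vertex 10.9 0.4 27.0
      vertex 1.4 7.9 27.0
    endloop
  endfacet
  facet normal 0.2230 -0.9748 0.0000
    outer loop
      vertex 10.9 0.4 0.0
      vertex 22.7 3.1 0.0
      vertex 22.7 3.1 27.0
    endloop
  endfacet
  facet normal 0.2230 -0.9748 0.0000
    outer loop
      vertex 10.9 0.4 0.0
      vertex 22.7 3.1 27.0
      vertex 10.9 0.4 27.0
    endloop
  endfacet
  facet normal 0.8993 -0.4373 0.0000
    outer loop
      vertex 22.7 3.1 0.0
      vertex 28.0 14.0 0.0
      vertex 28.0 14.0 27.0
    endloop
  endfacet
  facet normal 0.8993 -0.4373 0.0000
    outer loop
      vertex 22.7 3.1 0.0
      vertex 28.0 14.0 27.0
      vertex 22.7 3.1 27.0
    endloop
  endfacet
endsolid part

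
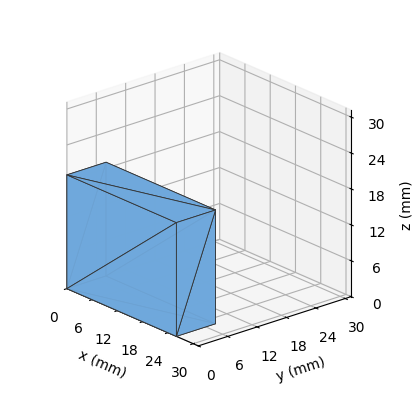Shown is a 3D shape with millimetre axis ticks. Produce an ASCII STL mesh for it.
Reading the render: the shape is a rectangular box, roughly 26 × 8 mm footprint and 19 mm tall (dimensions read to the nearest mm from the axis ticks). For the STL, each face is triangulated and given an outward normal.

solid part
  facet normal 0.0000 0.0000 -1.0000
    outer loop
      vertex 26.0 8.0 0.0
      vertex 26.0 0.0 0.0
      vertex 0.0 0.0 0.0
    endloop
  endfacet
  facet normal 0.0000 0.0000 -1.0000
    outer loop
      vertex 0.0 8.0 0.0
      vertex 26.0 8.0 0.0
      vertex 0.0 0.0 0.0
    endloop
  endfacet
  facet normal 0.0000 0.0000 1.0000
    outer loop
      vertex 0.0 0.0 19.0
      vertex 26.0 0.0 19.0
      vertex 26.0 8.0 19.0
    endloop
  endfacet
  facet normal 0.0000 0.0000 1.0000
    outer loop
      vertex 0.0 0.0 19.0
      vertex 26.0 8.0 19.0
      vertex 0.0 8.0 19.0
    endloop
  endfacet
  facet normal 0.0000 -1.0000 0.0000
    outer loop
      vertex 0.0 0.0 0.0
      vertex 26.0 0.0 0.0
      vertex 26.0 0.0 19.0
    endloop
  endfacet
  facet normal 0.0000 -1.0000 0.0000
    outer loop
      vertex 0.0 0.0 0.0
      vertex 26.0 0.0 19.0
      vertex 0.0 0.0 19.0
    endloop
  endfacet
  facet normal 0.0000 1.0000 0.0000
    outer loop
      vertex 26.0 8.0 19.0
      vertex 26.0 8.0 0.0
      vertex 0.0 8.0 0.0
    endloop
  endfacet
  facet normal 0.0000 1.0000 0.0000
    outer loop
      vertex 0.0 8.0 19.0
      vertex 26.0 8.0 19.0
      vertex 0.0 8.0 0.0
    endloop
  endfacet
  facet normal -1.0000 0.0000 0.0000
    outer loop
      vertex 0.0 8.0 19.0
      vertex 0.0 8.0 0.0
      vertex 0.0 0.0 0.0
    endloop
  endfacet
  facet normal -1.0000 0.0000 0.0000
    outer loop
      vertex 0.0 0.0 19.0
      vertex 0.0 8.0 19.0
      vertex 0.0 0.0 0.0
    endloop
  endfacet
  facet normal 1.0000 0.0000 0.0000
    outer loop
      vertex 26.0 0.0 0.0
      vertex 26.0 8.0 0.0
      vertex 26.0 8.0 19.0
    endloop
  endfacet
  facet normal 1.0000 0.0000 0.0000
    outer loop
      vertex 26.0 0.0 0.0
      vertex 26.0 8.0 19.0
      vertex 26.0 0.0 19.0
    endloop
  endfacet
endsolid part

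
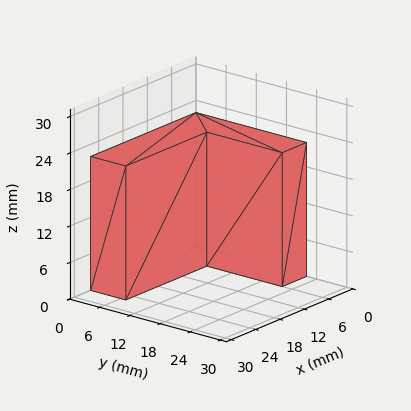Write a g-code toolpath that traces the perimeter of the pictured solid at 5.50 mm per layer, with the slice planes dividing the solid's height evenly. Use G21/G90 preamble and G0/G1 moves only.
Reading the render: the shape is an L-shaped prism: outer 26 × 22 mm, arm thicknesses ≈ 7 mm (horizontal) and 6 mm (vertical), extruded 22 mm in z (dimensions read to the nearest mm from the axis ticks). For the g-code, the solid's height is divided into equal slices at the stated Δz and each level perimeter traced with G1 moves after a G0 lift.

; perimeter-only toolpath
G21 ; units = mm
G90 ; absolute positioning
G28 ; home
; layer 1
G0 Z5.50
G0 X0.00 Y0.00
G1 X26.00 Y0.00
G1 X26.00 Y7.00
G1 X6.00 Y7.00
G1 X6.00 Y22.00
G1 X0.00 Y22.00
G1 X0.00 Y0.00
; layer 2
G0 Z11.00
G0 X0.00 Y0.00
G1 X26.00 Y0.00
G1 X26.00 Y7.00
G1 X6.00 Y7.00
G1 X6.00 Y22.00
G1 X0.00 Y22.00
G1 X0.00 Y0.00
; layer 3
G0 Z16.50
G0 X0.00 Y0.00
G1 X26.00 Y0.00
G1 X26.00 Y7.00
G1 X6.00 Y7.00
G1 X6.00 Y22.00
G1 X0.00 Y22.00
G1 X0.00 Y0.00
; layer 4
G0 Z22.00
G0 X0.00 Y0.00
G1 X26.00 Y0.00
G1 X26.00 Y7.00
G1 X6.00 Y7.00
G1 X6.00 Y22.00
G1 X0.00 Y22.00
G1 X0.00 Y0.00
M2 ; end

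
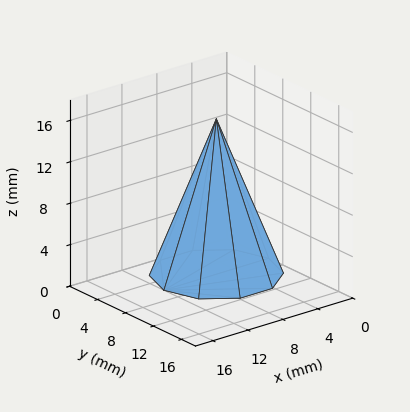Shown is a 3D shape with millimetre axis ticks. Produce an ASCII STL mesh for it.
Reading the render: the shape is a regular 10-sided pyramid, base circumscribed radius ≈ 6 mm, apex at z ≈ 15 mm (dimensions read to the nearest mm from the axis ticks). For the STL, each face is triangulated and given an outward normal.

solid part
  facet normal 0.0000 0.0000 -1.0000
    outer loop
      vertex 7.85 11.71 0.00
      vertex 10.85 9.53 0.00
      vertex 12.00 6.00 0.00
    endloop
  endfacet
  facet normal 0.0000 0.0000 -1.0000
    outer loop
      vertex 4.15 11.71 0.00
      vertex 7.85 11.71 0.00
      vertex 12.00 6.00 0.00
    endloop
  endfacet
  facet normal 0.0000 0.0000 -1.0000
    outer loop
      vertex 1.15 9.53 0.00
      vertex 4.15 11.71 0.00
      vertex 12.00 6.00 0.00
    endloop
  endfacet
  facet normal 0.0000 0.0000 -1.0000
    outer loop
      vertex 0.00 6.00 0.00
      vertex 1.15 9.53 0.00
      vertex 12.00 6.00 0.00
    endloop
  endfacet
  facet normal 0.0000 0.0000 -1.0000
    outer loop
      vertex 1.15 2.47 0.00
      vertex 0.00 6.00 0.00
      vertex 12.00 6.00 0.00
    endloop
  endfacet
  facet normal 0.0000 0.0000 -1.0000
    outer loop
      vertex 4.15 0.29 0.00
      vertex 1.15 2.47 0.00
      vertex 12.00 6.00 0.00
    endloop
  endfacet
  facet normal 0.0000 0.0000 -1.0000
    outer loop
      vertex 7.85 0.29 0.00
      vertex 4.15 0.29 0.00
      vertex 12.00 6.00 0.00
    endloop
  endfacet
  facet normal 0.0000 0.0000 -1.0000
    outer loop
      vertex 10.85 2.47 0.00
      vertex 7.85 0.29 0.00
      vertex 12.00 6.00 0.00
    endloop
  endfacet
  facet normal 0.8887 0.2895 0.3555
    outer loop
      vertex 12.00 6.00 0.00
      vertex 10.85 9.53 0.00
      vertex 6.00 6.00 15.00
    endloop
  endfacet
  facet normal 0.5494 0.7561 0.3556
    outer loop
      vertex 10.85 9.53 0.00
      vertex 7.85 11.71 0.00
      vertex 6.00 6.00 15.00
    endloop
  endfacet
  facet normal 0.0000 0.9346 0.3558
    outer loop
      vertex 7.85 11.71 0.00
      vertex 4.15 11.71 0.00
      vertex 6.00 6.00 15.00
    endloop
  endfacet
  facet normal -0.5494 0.7561 0.3556
    outer loop
      vertex 4.15 11.71 0.00
      vertex 1.15 9.53 0.00
      vertex 6.00 6.00 15.00
    endloop
  endfacet
  facet normal -0.8887 0.2895 0.3555
    outer loop
      vertex 1.15 9.53 0.00
      vertex 0.00 6.00 0.00
      vertex 6.00 6.00 15.00
    endloop
  endfacet
  facet normal -0.8887 -0.2895 0.3555
    outer loop
      vertex 0.00 6.00 0.00
      vertex 1.15 2.47 0.00
      vertex 6.00 6.00 15.00
    endloop
  endfacet
  facet normal -0.5494 -0.7561 0.3556
    outer loop
      vertex 1.15 2.47 0.00
      vertex 4.15 0.29 0.00
      vertex 6.00 6.00 15.00
    endloop
  endfacet
  facet normal 0.0000 -0.9346 0.3558
    outer loop
      vertex 4.15 0.29 0.00
      vertex 7.85 0.29 0.00
      vertex 6.00 6.00 15.00
    endloop
  endfacet
  facet normal 0.5494 -0.7561 0.3556
    outer loop
      vertex 7.85 0.29 0.00
      vertex 10.85 2.47 0.00
      vertex 6.00 6.00 15.00
    endloop
  endfacet
  facet normal 0.8887 -0.2895 0.3555
    outer loop
      vertex 10.85 2.47 0.00
      vertex 12.00 6.00 0.00
      vertex 6.00 6.00 15.00
    endloop
  endfacet
endsolid part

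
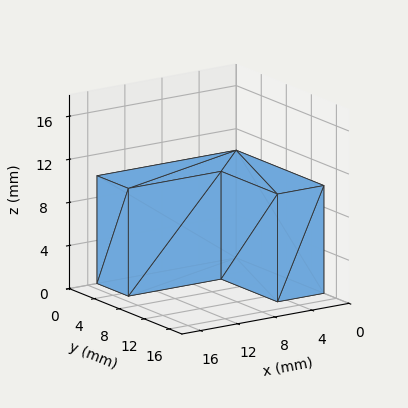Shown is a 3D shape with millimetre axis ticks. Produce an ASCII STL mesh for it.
Reading the render: the shape is an L-shaped prism: outer 15 × 14 mm, arm thicknesses ≈ 5 mm (horizontal) and 5 mm (vertical), extruded 10 mm in z (dimensions read to the nearest mm from the axis ticks). For the STL, each face is triangulated and given an outward normal.

solid part
  facet normal 0.0000 0.0000 -1.0000
    outer loop
      vertex 15.000 5.000 0.000
      vertex 15.000 0.000 0.000
      vertex 0.000 0.000 0.000
    endloop
  endfacet
  facet normal 0.0000 0.0000 -1.0000
    outer loop
      vertex 5.000 5.000 0.000
      vertex 15.000 5.000 0.000
      vertex 0.000 0.000 0.000
    endloop
  endfacet
  facet normal 0.0000 0.0000 -1.0000
    outer loop
      vertex 5.000 14.000 0.000
      vertex 5.000 5.000 0.000
      vertex 0.000 0.000 0.000
    endloop
  endfacet
  facet normal 0.0000 0.0000 -1.0000
    outer loop
      vertex 0.000 14.000 0.000
      vertex 5.000 14.000 0.000
      vertex 0.000 0.000 0.000
    endloop
  endfacet
  facet normal 0.0000 0.0000 1.0000
    outer loop
      vertex 0.000 0.000 10.000
      vertex 15.000 0.000 10.000
      vertex 15.000 5.000 10.000
    endloop
  endfacet
  facet normal 0.0000 0.0000 1.0000
    outer loop
      vertex 0.000 0.000 10.000
      vertex 15.000 5.000 10.000
      vertex 5.000 5.000 10.000
    endloop
  endfacet
  facet normal 0.0000 0.0000 1.0000
    outer loop
      vertex 0.000 0.000 10.000
      vertex 5.000 5.000 10.000
      vertex 5.000 14.000 10.000
    endloop
  endfacet
  facet normal 0.0000 0.0000 1.0000
    outer loop
      vertex 0.000 0.000 10.000
      vertex 5.000 14.000 10.000
      vertex 0.000 14.000 10.000
    endloop
  endfacet
  facet normal 0.0000 -1.0000 0.0000
    outer loop
      vertex 0.000 0.000 0.000
      vertex 15.000 0.000 0.000
      vertex 15.000 0.000 10.000
    endloop
  endfacet
  facet normal 0.0000 -1.0000 0.0000
    outer loop
      vertex 0.000 0.000 0.000
      vertex 15.000 0.000 10.000
      vertex 0.000 0.000 10.000
    endloop
  endfacet
  facet normal 1.0000 0.0000 0.0000
    outer loop
      vertex 15.000 0.000 0.000
      vertex 15.000 5.000 0.000
      vertex 15.000 5.000 10.000
    endloop
  endfacet
  facet normal 1.0000 0.0000 0.0000
    outer loop
      vertex 15.000 0.000 0.000
      vertex 15.000 5.000 10.000
      vertex 15.000 0.000 10.000
    endloop
  endfacet
  facet normal 0.0000 1.0000 0.0000
    outer loop
      vertex 15.000 5.000 0.000
      vertex 5.000 5.000 0.000
      vertex 5.000 5.000 10.000
    endloop
  endfacet
  facet normal 0.0000 1.0000 0.0000
    outer loop
      vertex 15.000 5.000 0.000
      vertex 5.000 5.000 10.000
      vertex 15.000 5.000 10.000
    endloop
  endfacet
  facet normal 1.0000 0.0000 0.0000
    outer loop
      vertex 5.000 5.000 0.000
      vertex 5.000 14.000 0.000
      vertex 5.000 14.000 10.000
    endloop
  endfacet
  facet normal 1.0000 0.0000 0.0000
    outer loop
      vertex 5.000 5.000 0.000
      vertex 5.000 14.000 10.000
      vertex 5.000 5.000 10.000
    endloop
  endfacet
  facet normal 0.0000 1.0000 0.0000
    outer loop
      vertex 5.000 14.000 0.000
      vertex 0.000 14.000 0.000
      vertex 0.000 14.000 10.000
    endloop
  endfacet
  facet normal 0.0000 1.0000 0.0000
    outer loop
      vertex 5.000 14.000 0.000
      vertex 0.000 14.000 10.000
      vertex 5.000 14.000 10.000
    endloop
  endfacet
  facet normal -1.0000 0.0000 0.0000
    outer loop
      vertex 0.000 14.000 0.000
      vertex 0.000 0.000 0.000
      vertex 0.000 0.000 10.000
    endloop
  endfacet
  facet normal -1.0000 0.0000 0.0000
    outer loop
      vertex 0.000 14.000 0.000
      vertex 0.000 0.000 10.000
      vertex 0.000 14.000 10.000
    endloop
  endfacet
endsolid part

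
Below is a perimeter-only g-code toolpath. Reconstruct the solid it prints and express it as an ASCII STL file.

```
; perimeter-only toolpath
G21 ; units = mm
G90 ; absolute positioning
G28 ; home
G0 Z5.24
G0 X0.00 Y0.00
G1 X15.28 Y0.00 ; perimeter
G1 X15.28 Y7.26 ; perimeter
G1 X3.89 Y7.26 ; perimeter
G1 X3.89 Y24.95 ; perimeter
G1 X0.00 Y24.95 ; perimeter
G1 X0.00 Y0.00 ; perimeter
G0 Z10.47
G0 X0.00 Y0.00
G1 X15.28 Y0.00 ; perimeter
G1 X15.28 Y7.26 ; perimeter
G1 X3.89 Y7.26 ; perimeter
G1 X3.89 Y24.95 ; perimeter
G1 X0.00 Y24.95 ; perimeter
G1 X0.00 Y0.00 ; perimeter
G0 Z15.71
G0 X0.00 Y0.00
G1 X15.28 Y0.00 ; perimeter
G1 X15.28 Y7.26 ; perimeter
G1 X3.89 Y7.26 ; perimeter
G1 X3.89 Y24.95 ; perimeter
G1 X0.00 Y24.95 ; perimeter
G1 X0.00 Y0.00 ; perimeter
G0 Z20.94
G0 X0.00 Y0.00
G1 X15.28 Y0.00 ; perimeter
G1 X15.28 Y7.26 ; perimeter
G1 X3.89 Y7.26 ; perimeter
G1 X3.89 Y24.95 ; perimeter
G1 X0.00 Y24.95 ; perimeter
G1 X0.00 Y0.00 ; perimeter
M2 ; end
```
solid part
  facet normal 0.0000 0.0000 -1.0000
    outer loop
      vertex 15.28 7.26 0.00
      vertex 15.28 0.00 0.00
      vertex 0.00 0.00 0.00
    endloop
  endfacet
  facet normal 0.0000 0.0000 -1.0000
    outer loop
      vertex 3.89 7.26 0.00
      vertex 15.28 7.26 0.00
      vertex 0.00 0.00 0.00
    endloop
  endfacet
  facet normal 0.0000 0.0000 -1.0000
    outer loop
      vertex 3.89 24.95 0.00
      vertex 3.89 7.26 0.00
      vertex 0.00 0.00 0.00
    endloop
  endfacet
  facet normal 0.0000 0.0000 -1.0000
    outer loop
      vertex 0.00 24.95 0.00
      vertex 3.89 24.95 0.00
      vertex 0.00 0.00 0.00
    endloop
  endfacet
  facet normal 0.0000 0.0000 1.0000
    outer loop
      vertex 0.00 0.00 20.94
      vertex 15.28 0.00 20.94
      vertex 15.28 7.26 20.94
    endloop
  endfacet
  facet normal 0.0000 0.0000 1.0000
    outer loop
      vertex 0.00 0.00 20.94
      vertex 15.28 7.26 20.94
      vertex 3.89 7.26 20.94
    endloop
  endfacet
  facet normal 0.0000 0.0000 1.0000
    outer loop
      vertex 0.00 0.00 20.94
      vertex 3.89 7.26 20.94
      vertex 3.89 24.95 20.94
    endloop
  endfacet
  facet normal 0.0000 0.0000 1.0000
    outer loop
      vertex 0.00 0.00 20.94
      vertex 3.89 24.95 20.94
      vertex 0.00 24.95 20.94
    endloop
  endfacet
  facet normal 0.0000 -1.0000 0.0000
    outer loop
      vertex 0.00 0.00 0.00
      vertex 15.28 0.00 0.00
      vertex 15.28 0.00 20.94
    endloop
  endfacet
  facet normal 0.0000 -1.0000 0.0000
    outer loop
      vertex 0.00 0.00 0.00
      vertex 15.28 0.00 20.94
      vertex 0.00 0.00 20.94
    endloop
  endfacet
  facet normal 1.0000 0.0000 0.0000
    outer loop
      vertex 15.28 0.00 0.00
      vertex 15.28 7.26 0.00
      vertex 15.28 7.26 20.94
    endloop
  endfacet
  facet normal 1.0000 0.0000 0.0000
    outer loop
      vertex 15.28 0.00 0.00
      vertex 15.28 7.26 20.94
      vertex 15.28 0.00 20.94
    endloop
  endfacet
  facet normal 0.0000 1.0000 0.0000
    outer loop
      vertex 15.28 7.26 0.00
      vertex 3.89 7.26 0.00
      vertex 3.89 7.26 20.94
    endloop
  endfacet
  facet normal 0.0000 1.0000 0.0000
    outer loop
      vertex 15.28 7.26 0.00
      vertex 3.89 7.26 20.94
      vertex 15.28 7.26 20.94
    endloop
  endfacet
  facet normal 1.0000 0.0000 0.0000
    outer loop
      vertex 3.89 7.26 0.00
      vertex 3.89 24.95 0.00
      vertex 3.89 24.95 20.94
    endloop
  endfacet
  facet normal 1.0000 0.0000 0.0000
    outer loop
      vertex 3.89 7.26 0.00
      vertex 3.89 24.95 20.94
      vertex 3.89 7.26 20.94
    endloop
  endfacet
  facet normal 0.0000 1.0000 0.0000
    outer loop
      vertex 3.89 24.95 0.00
      vertex 0.00 24.95 0.00
      vertex 0.00 24.95 20.94
    endloop
  endfacet
  facet normal 0.0000 1.0000 0.0000
    outer loop
      vertex 3.89 24.95 0.00
      vertex 0.00 24.95 20.94
      vertex 3.89 24.95 20.94
    endloop
  endfacet
  facet normal -1.0000 0.0000 0.0000
    outer loop
      vertex 0.00 24.95 0.00
      vertex 0.00 0.00 0.00
      vertex 0.00 0.00 20.94
    endloop
  endfacet
  facet normal -1.0000 0.0000 0.0000
    outer loop
      vertex 0.00 24.95 0.00
      vertex 0.00 0.00 20.94
      vertex 0.00 24.95 20.94
    endloop
  endfacet
endsolid part

The G0 Z moves step by Δz≈5.24 mm. Every layer's G1 loop is the same polygon, so the solid is a straight extrusion of it from z=0 to z≈20.9. Closing with flat bottom and top caps and triangulating gives 20 facets — an L-shaped prism: outer 15.3 × 24.9 mm, arm thicknesses ≈ 7.26 mm (horizontal) and 3.89 mm (vertical), extruded 20.9 mm in z.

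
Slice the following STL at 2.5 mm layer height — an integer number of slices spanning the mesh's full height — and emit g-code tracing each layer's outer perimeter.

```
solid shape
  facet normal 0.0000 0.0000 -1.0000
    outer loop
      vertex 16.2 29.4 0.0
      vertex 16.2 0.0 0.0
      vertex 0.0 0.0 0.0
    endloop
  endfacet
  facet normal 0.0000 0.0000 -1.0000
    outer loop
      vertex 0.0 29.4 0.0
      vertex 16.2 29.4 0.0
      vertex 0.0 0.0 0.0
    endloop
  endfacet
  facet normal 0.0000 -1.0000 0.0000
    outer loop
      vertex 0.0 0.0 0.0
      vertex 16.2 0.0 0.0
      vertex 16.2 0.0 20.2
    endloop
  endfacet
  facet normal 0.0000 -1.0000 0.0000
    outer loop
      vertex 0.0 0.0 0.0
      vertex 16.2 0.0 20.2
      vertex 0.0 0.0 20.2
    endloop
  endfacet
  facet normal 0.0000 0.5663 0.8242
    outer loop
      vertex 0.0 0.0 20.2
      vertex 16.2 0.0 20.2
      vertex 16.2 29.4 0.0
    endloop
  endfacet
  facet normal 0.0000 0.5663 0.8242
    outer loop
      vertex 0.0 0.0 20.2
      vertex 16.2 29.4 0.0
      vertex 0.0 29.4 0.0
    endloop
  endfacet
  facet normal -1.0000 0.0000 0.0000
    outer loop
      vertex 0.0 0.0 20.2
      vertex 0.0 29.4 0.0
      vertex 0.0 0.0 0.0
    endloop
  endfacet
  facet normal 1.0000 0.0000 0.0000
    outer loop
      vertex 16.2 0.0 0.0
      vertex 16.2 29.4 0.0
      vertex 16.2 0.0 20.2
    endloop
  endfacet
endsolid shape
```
; perimeter-only toolpath
G21 ; units = mm
G90 ; absolute positioning
G28 ; home
; layer 1
G0 Z2.5
G0 X0.0 Y0.0
G1 X16.2 Y0.0
G1 X16.2 Y25.7
G1 X0.0 Y25.7
G1 X0.0 Y0.0
; layer 2
G0 Z5.0
G0 X0.0 Y0.0
G1 X16.2 Y0.0
G1 X16.2 Y22.0
G1 X0.0 Y22.0
G1 X0.0 Y0.0
; layer 3
G0 Z7.6
G0 X0.0 Y0.0
G1 X16.2 Y0.0
G1 X16.2 Y18.4
G1 X0.0 Y18.4
G1 X0.0 Y0.0
; layer 4
G0 Z10.1
G0 X0.0 Y0.0
G1 X16.2 Y0.0
G1 X16.2 Y14.7
G1 X0.0 Y14.7
G1 X0.0 Y0.0
; layer 5
G0 Z12.6
G0 X0.0 Y0.0
G1 X16.2 Y0.0
G1 X16.2 Y11.0
G1 X0.0 Y11.0
G1 X0.0 Y0.0
; layer 6
G0 Z15.1
G0 X0.0 Y0.0
G1 X16.2 Y0.0
G1 X16.2 Y7.3
G1 X0.0 Y7.3
G1 X0.0 Y0.0
; layer 7
G0 Z17.7
G0 X0.0 Y0.0
G1 X16.2 Y0.0
G1 X16.2 Y3.7
G1 X0.0 Y3.7
G1 X0.0 Y0.0
M2 ; end

The solid is a wedge (ramp): 16.2 × 29.4 mm base, rising to 20.2 mm along the y=0 edge and sloping linearly to z=0 at y=29.4. Slicing at Δz = 2.5 mm — 8 equal slices spanning the solid's height, so layer i sits at z = i·h/8 — gives 7 non-empty perimeters. Each is a 4-segment closed polygon; G0 lifts to the layer z and rapids to the start vertex, then G1 traces the edges. The cross-section shrinks linearly with z (the slice at the apex is degenerate and omitted).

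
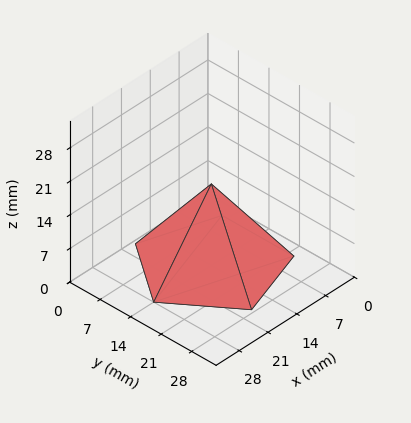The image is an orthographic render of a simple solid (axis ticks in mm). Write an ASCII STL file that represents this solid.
Reading the render: the shape is a regular 5-sided pyramid, base circumscribed radius ≈ 14 mm, apex at z ≈ 17 mm (dimensions read to the nearest mm from the axis ticks). For the STL, each face is triangulated and given an outward normal.

solid part
  facet normal 0.0000 0.0000 -1.0000
    outer loop
      vertex 2.67 22.23 0.00
      vertex 18.33 27.31 0.00
      vertex 28.00 14.00 0.00
    endloop
  endfacet
  facet normal 0.0000 0.0000 -1.0000
    outer loop
      vertex 2.67 5.77 0.00
      vertex 2.67 22.23 0.00
      vertex 28.00 14.00 0.00
    endloop
  endfacet
  facet normal 0.0000 0.0000 -1.0000
    outer loop
      vertex 18.33 0.69 0.00
      vertex 2.67 5.77 0.00
      vertex 28.00 14.00 0.00
    endloop
  endfacet
  facet normal 0.6733 0.4892 0.5545
    outer loop
      vertex 28.00 14.00 0.00
      vertex 18.33 27.31 0.00
      vertex 14.00 14.00 17.00
    endloop
  endfacet
  facet normal -0.2568 0.7916 0.5544
    outer loop
      vertex 18.33 27.31 0.00
      vertex 2.67 22.23 0.00
      vertex 14.00 14.00 17.00
    endloop
  endfacet
  facet normal -0.8321 0.0000 0.5546
    outer loop
      vertex 2.67 22.23 0.00
      vertex 2.67 5.77 0.00
      vertex 14.00 14.00 17.00
    endloop
  endfacet
  facet normal -0.2568 -0.7916 0.5544
    outer loop
      vertex 2.67 5.77 0.00
      vertex 18.33 0.69 0.00
      vertex 14.00 14.00 17.00
    endloop
  endfacet
  facet normal 0.6733 -0.4892 0.5545
    outer loop
      vertex 18.33 0.69 0.00
      vertex 28.00 14.00 0.00
      vertex 14.00 14.00 17.00
    endloop
  endfacet
endsolid part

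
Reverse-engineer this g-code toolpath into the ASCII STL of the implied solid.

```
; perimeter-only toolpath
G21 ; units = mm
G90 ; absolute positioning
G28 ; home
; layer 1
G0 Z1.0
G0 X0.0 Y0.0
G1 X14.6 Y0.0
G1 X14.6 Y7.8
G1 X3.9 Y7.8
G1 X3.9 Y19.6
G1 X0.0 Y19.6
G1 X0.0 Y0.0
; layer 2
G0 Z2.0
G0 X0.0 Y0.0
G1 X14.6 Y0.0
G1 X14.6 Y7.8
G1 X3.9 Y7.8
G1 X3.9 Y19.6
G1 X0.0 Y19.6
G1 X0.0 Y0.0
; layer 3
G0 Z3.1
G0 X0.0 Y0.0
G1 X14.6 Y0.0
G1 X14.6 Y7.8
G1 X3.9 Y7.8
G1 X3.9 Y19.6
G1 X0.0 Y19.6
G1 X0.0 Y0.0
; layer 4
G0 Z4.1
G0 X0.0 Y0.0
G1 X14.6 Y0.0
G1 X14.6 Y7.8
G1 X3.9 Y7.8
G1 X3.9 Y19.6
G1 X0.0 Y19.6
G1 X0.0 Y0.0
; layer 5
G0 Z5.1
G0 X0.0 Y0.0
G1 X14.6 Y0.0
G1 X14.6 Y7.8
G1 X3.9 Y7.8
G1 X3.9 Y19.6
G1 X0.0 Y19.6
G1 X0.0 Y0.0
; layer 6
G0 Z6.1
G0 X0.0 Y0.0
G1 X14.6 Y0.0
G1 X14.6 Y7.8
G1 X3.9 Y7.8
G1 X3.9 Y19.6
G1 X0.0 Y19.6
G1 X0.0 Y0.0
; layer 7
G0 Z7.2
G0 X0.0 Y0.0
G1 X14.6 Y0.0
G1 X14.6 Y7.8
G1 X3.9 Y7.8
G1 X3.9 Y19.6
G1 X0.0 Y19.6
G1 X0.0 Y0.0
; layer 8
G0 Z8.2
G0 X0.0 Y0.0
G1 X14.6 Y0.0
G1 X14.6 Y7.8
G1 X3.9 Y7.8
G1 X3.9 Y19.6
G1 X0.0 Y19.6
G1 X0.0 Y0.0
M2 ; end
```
solid part
  facet normal 0.0000 0.0000 -1.0000
    outer loop
      vertex 14.6 7.8 0.0
      vertex 14.6 0.0 0.0
      vertex 0.0 0.0 0.0
    endloop
  endfacet
  facet normal 0.0000 0.0000 -1.0000
    outer loop
      vertex 3.9 7.8 0.0
      vertex 14.6 7.8 0.0
      vertex 0.0 0.0 0.0
    endloop
  endfacet
  facet normal 0.0000 0.0000 -1.0000
    outer loop
      vertex 3.9 19.6 0.0
      vertex 3.9 7.8 0.0
      vertex 0.0 0.0 0.0
    endloop
  endfacet
  facet normal 0.0000 0.0000 -1.0000
    outer loop
      vertex 0.0 19.6 0.0
      vertex 3.9 19.6 0.0
      vertex 0.0 0.0 0.0
    endloop
  endfacet
  facet normal 0.0000 0.0000 1.0000
    outer loop
      vertex 0.0 0.0 8.2
      vertex 14.6 0.0 8.2
      vertex 14.6 7.8 8.2
    endloop
  endfacet
  facet normal 0.0000 0.0000 1.0000
    outer loop
      vertex 0.0 0.0 8.2
      vertex 14.6 7.8 8.2
      vertex 3.9 7.8 8.2
    endloop
  endfacet
  facet normal 0.0000 0.0000 1.0000
    outer loop
      vertex 0.0 0.0 8.2
      vertex 3.9 7.8 8.2
      vertex 3.9 19.6 8.2
    endloop
  endfacet
  facet normal 0.0000 0.0000 1.0000
    outer loop
      vertex 0.0 0.0 8.2
      vertex 3.9 19.6 8.2
      vertex 0.0 19.6 8.2
    endloop
  endfacet
  facet normal 0.0000 -1.0000 0.0000
    outer loop
      vertex 0.0 0.0 0.0
      vertex 14.6 0.0 0.0
      vertex 14.6 0.0 8.2
    endloop
  endfacet
  facet normal 0.0000 -1.0000 0.0000
    outer loop
      vertex 0.0 0.0 0.0
      vertex 14.6 0.0 8.2
      vertex 0.0 0.0 8.2
    endloop
  endfacet
  facet normal 1.0000 0.0000 0.0000
    outer loop
      vertex 14.6 0.0 0.0
      vertex 14.6 7.8 0.0
      vertex 14.6 7.8 8.2
    endloop
  endfacet
  facet normal 1.0000 0.0000 0.0000
    outer loop
      vertex 14.6 0.0 0.0
      vertex 14.6 7.8 8.2
      vertex 14.6 0.0 8.2
    endloop
  endfacet
  facet normal 0.0000 1.0000 0.0000
    outer loop
      vertex 14.6 7.8 0.0
      vertex 3.9 7.8 0.0
      vertex 3.9 7.8 8.2
    endloop
  endfacet
  facet normal 0.0000 1.0000 0.0000
    outer loop
      vertex 14.6 7.8 0.0
      vertex 3.9 7.8 8.2
      vertex 14.6 7.8 8.2
    endloop
  endfacet
  facet normal 1.0000 0.0000 0.0000
    outer loop
      vertex 3.9 7.8 0.0
      vertex 3.9 19.6 0.0
      vertex 3.9 19.6 8.2
    endloop
  endfacet
  facet normal 1.0000 0.0000 0.0000
    outer loop
      vertex 3.9 7.8 0.0
      vertex 3.9 19.6 8.2
      vertex 3.9 7.8 8.2
    endloop
  endfacet
  facet normal 0.0000 1.0000 0.0000
    outer loop
      vertex 3.9 19.6 0.0
      vertex 0.0 19.6 0.0
      vertex 0.0 19.6 8.2
    endloop
  endfacet
  facet normal 0.0000 1.0000 0.0000
    outer loop
      vertex 3.9 19.6 0.0
      vertex 0.0 19.6 8.2
      vertex 3.9 19.6 8.2
    endloop
  endfacet
  facet normal -1.0000 0.0000 0.0000
    outer loop
      vertex 0.0 19.6 0.0
      vertex 0.0 0.0 0.0
      vertex 0.0 0.0 8.2
    endloop
  endfacet
  facet normal -1.0000 0.0000 0.0000
    outer loop
      vertex 0.0 19.6 0.0
      vertex 0.0 0.0 8.2
      vertex 0.0 19.6 8.2
    endloop
  endfacet
endsolid part

The G0 Z moves step by Δz≈1.0 mm. Every layer's G1 loop is the same polygon, so the solid is a straight extrusion of it from z=0 to z≈8.2. Closing with flat bottom and top caps and triangulating gives 20 facets — an L-shaped prism: outer 14.6 × 19.6 mm, arm thicknesses ≈ 7.8 mm (horizontal) and 3.9 mm (vertical), extruded 8.2 mm in z.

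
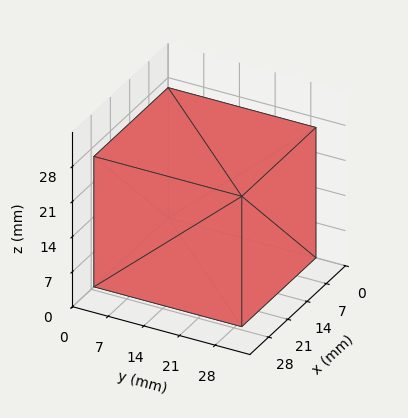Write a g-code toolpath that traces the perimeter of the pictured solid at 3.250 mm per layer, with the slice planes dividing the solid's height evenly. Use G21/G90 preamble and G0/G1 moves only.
Reading the render: the shape is a rectangular box, roughly 27 × 29 mm footprint and 26 mm tall (dimensions read to the nearest mm from the axis ticks). For the g-code, the solid's height is divided into equal slices at the stated Δz and each level perimeter traced with G1 moves after a G0 lift.

; perimeter-only toolpath
G21 ; units = mm
G90 ; absolute positioning
G28 ; home
; layer 1
G0 Z3.250
G0 X0.000 Y0.000
G1 X27.000 Y0.000
G1 X27.000 Y29.000
G1 X0.000 Y29.000
G1 X0.000 Y0.000
; layer 2
G0 Z6.500
G0 X0.000 Y0.000
G1 X27.000 Y0.000
G1 X27.000 Y29.000
G1 X0.000 Y29.000
G1 X0.000 Y0.000
; layer 3
G0 Z9.750
G0 X0.000 Y0.000
G1 X27.000 Y0.000
G1 X27.000 Y29.000
G1 X0.000 Y29.000
G1 X0.000 Y0.000
; layer 4
G0 Z13.000
G0 X0.000 Y0.000
G1 X27.000 Y0.000
G1 X27.000 Y29.000
G1 X0.000 Y29.000
G1 X0.000 Y0.000
; layer 5
G0 Z16.250
G0 X0.000 Y0.000
G1 X27.000 Y0.000
G1 X27.000 Y29.000
G1 X0.000 Y29.000
G1 X0.000 Y0.000
; layer 6
G0 Z19.500
G0 X0.000 Y0.000
G1 X27.000 Y0.000
G1 X27.000 Y29.000
G1 X0.000 Y29.000
G1 X0.000 Y0.000
; layer 7
G0 Z22.750
G0 X0.000 Y0.000
G1 X27.000 Y0.000
G1 X27.000 Y29.000
G1 X0.000 Y29.000
G1 X0.000 Y0.000
; layer 8
G0 Z26.000
G0 X0.000 Y0.000
G1 X27.000 Y0.000
G1 X27.000 Y29.000
G1 X0.000 Y29.000
G1 X0.000 Y0.000
M2 ; end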